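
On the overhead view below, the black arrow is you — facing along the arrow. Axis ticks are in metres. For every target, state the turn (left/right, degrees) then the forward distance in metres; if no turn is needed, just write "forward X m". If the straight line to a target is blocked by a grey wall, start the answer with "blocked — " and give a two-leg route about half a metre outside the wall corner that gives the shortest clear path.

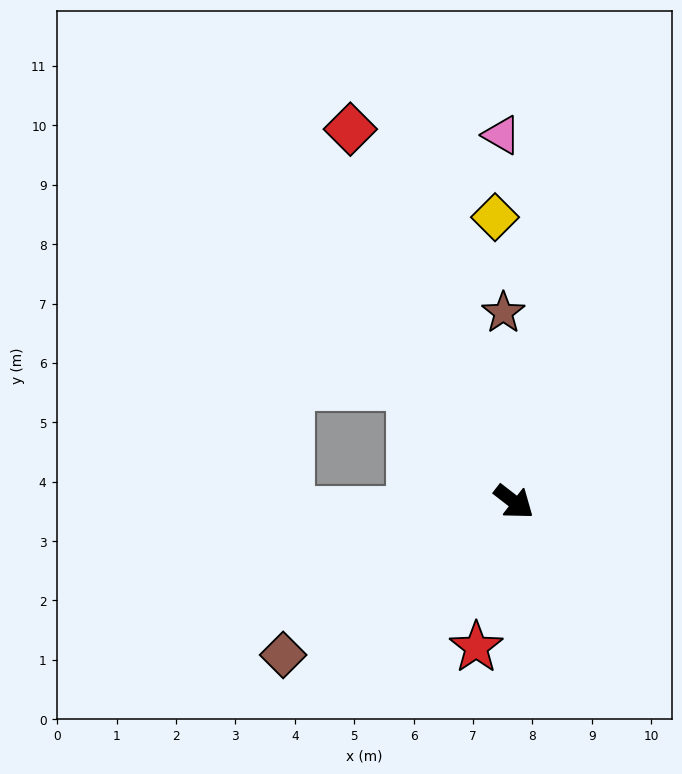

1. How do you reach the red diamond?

turn left 151°, forward 6.9 m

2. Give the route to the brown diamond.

turn right 109°, forward 4.7 m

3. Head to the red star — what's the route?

turn right 67°, forward 2.5 m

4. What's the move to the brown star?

turn left 131°, forward 3.2 m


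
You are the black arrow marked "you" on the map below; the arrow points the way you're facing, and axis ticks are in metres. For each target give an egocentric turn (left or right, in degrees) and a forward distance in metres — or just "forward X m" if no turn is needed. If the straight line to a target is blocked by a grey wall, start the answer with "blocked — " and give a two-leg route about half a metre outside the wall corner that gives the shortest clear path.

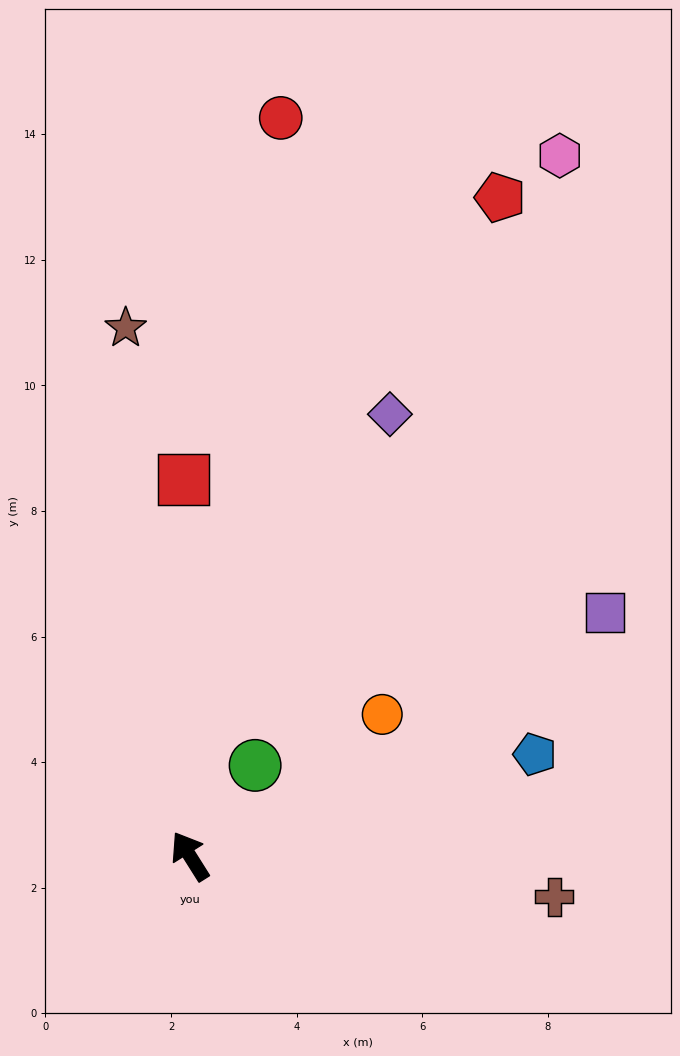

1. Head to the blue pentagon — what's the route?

turn right 106°, forward 5.7 m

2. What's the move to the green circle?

turn right 68°, forward 1.8 m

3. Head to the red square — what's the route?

turn right 31°, forward 6.0 m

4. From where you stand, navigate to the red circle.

turn right 39°, forward 11.8 m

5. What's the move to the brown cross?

turn right 129°, forward 5.8 m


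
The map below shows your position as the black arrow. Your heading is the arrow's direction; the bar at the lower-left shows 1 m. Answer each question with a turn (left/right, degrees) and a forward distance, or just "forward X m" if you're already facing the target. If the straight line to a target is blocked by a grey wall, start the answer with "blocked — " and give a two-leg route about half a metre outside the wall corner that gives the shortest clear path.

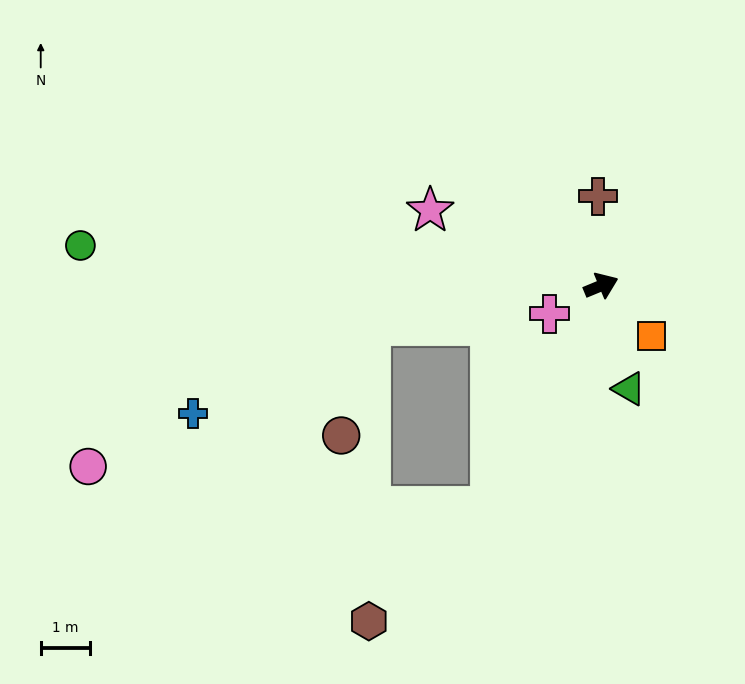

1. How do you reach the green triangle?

turn right 97°, forward 2.1 m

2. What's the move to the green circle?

turn left 153°, forward 10.5 m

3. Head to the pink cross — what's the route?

turn right 174°, forward 1.2 m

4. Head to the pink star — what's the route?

turn left 134°, forward 3.8 m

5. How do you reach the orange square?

turn right 67°, forward 1.4 m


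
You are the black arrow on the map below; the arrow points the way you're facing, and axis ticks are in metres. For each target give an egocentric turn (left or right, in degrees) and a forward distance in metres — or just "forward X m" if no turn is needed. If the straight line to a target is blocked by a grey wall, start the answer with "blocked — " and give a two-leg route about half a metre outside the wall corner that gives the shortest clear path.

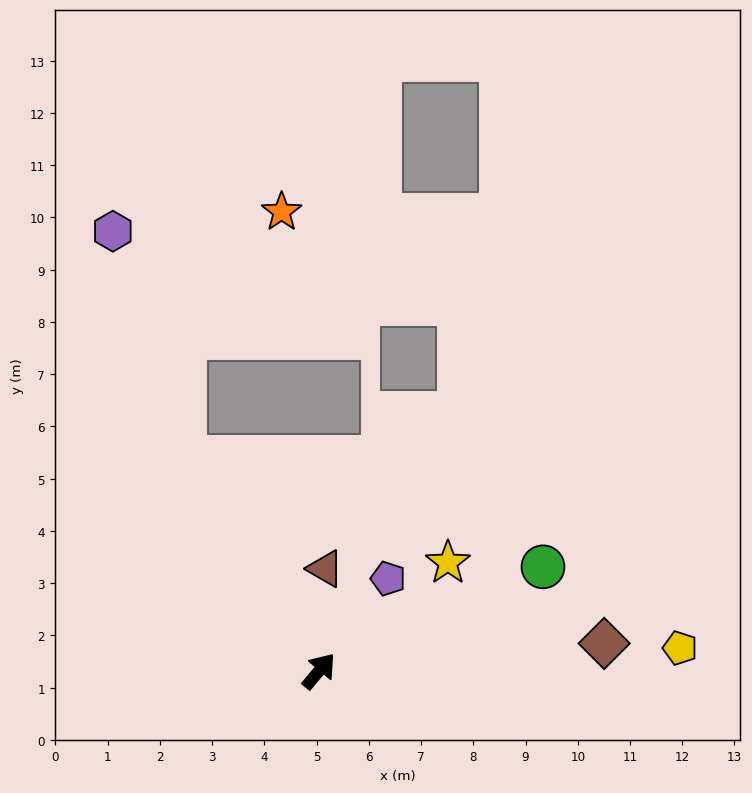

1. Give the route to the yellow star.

turn right 10°, forward 3.2 m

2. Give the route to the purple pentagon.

turn left 3°, forward 2.2 m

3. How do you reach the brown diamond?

turn right 45°, forward 5.5 m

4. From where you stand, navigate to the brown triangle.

turn left 36°, forward 2.0 m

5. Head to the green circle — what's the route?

turn right 25°, forward 4.7 m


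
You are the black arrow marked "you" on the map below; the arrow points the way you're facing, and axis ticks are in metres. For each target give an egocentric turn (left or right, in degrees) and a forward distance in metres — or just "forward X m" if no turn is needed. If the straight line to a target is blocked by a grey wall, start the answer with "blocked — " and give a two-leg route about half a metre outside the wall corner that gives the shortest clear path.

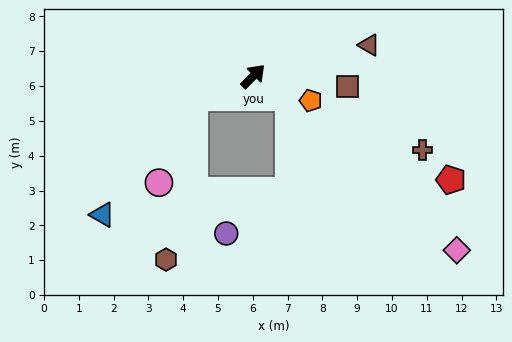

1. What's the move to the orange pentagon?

turn right 68°, forward 1.8 m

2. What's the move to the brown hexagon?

blocked — turn left 154°, forward 1.8 m, then turn left 61°, forward 4.8 m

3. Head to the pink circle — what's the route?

blocked — turn left 154°, forward 1.8 m, then turn left 49°, forward 2.7 m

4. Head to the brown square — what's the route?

turn right 51°, forward 2.7 m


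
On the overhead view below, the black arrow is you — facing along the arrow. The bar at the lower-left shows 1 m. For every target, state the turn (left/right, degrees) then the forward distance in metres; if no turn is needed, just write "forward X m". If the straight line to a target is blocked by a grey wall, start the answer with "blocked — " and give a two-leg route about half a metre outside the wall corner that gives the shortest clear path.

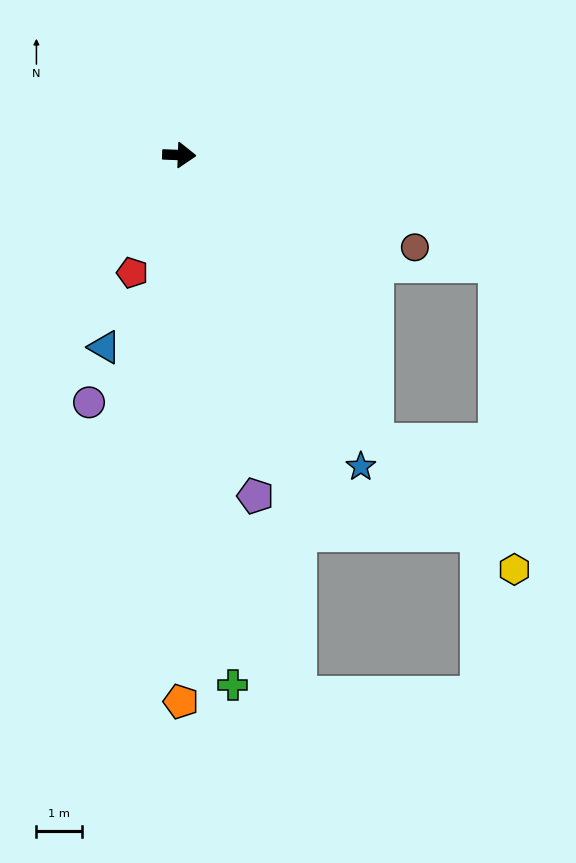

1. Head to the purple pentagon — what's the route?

turn right 75°, forward 7.7 m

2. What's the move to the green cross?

turn right 82°, forward 11.7 m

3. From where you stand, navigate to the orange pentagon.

turn right 88°, forward 12.0 m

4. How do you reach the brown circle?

turn right 19°, forward 5.5 m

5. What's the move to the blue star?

turn right 58°, forward 7.9 m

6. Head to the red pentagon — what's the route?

turn right 110°, forward 2.8 m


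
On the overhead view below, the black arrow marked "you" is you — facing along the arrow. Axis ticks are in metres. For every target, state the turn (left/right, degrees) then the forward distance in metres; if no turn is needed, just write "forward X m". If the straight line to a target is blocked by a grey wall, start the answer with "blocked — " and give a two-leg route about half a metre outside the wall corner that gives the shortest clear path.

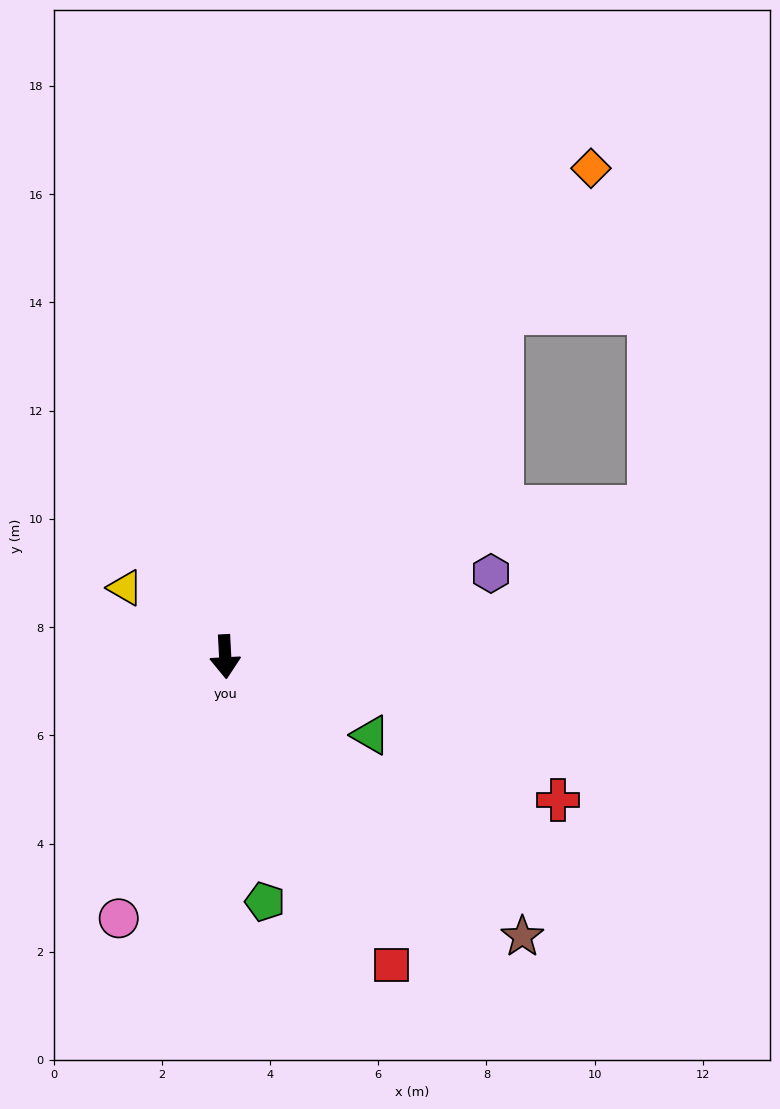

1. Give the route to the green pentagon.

turn left 6°, forward 4.6 m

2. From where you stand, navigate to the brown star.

turn left 44°, forward 7.5 m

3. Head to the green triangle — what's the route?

turn left 59°, forward 3.1 m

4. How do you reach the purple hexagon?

turn left 104°, forward 5.1 m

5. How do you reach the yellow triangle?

turn right 128°, forward 2.2 m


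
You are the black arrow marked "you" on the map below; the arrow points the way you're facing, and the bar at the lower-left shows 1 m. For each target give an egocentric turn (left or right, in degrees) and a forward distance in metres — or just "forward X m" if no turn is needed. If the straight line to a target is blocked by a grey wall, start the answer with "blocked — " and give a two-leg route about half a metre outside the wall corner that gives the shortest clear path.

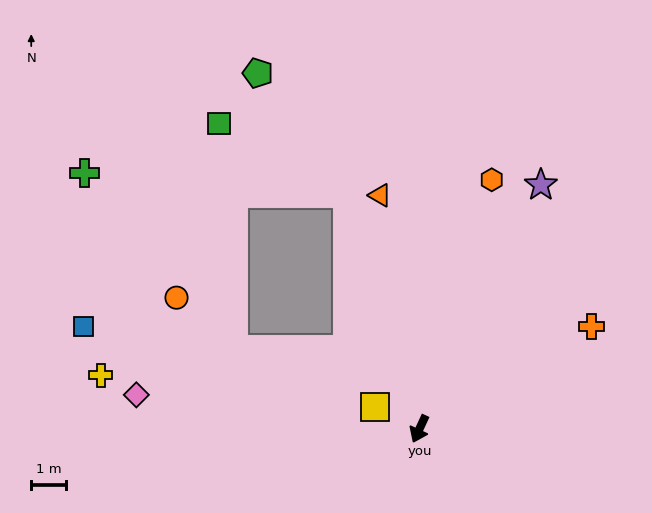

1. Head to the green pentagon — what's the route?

blocked — turn right 138°, forward 7.2 m, then turn left 20°, forward 4.4 m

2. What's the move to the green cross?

blocked — turn right 138°, forward 7.2 m, then turn left 68°, forward 7.7 m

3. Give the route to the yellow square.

turn right 92°, forward 1.4 m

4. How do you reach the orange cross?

turn left 145°, forward 5.8 m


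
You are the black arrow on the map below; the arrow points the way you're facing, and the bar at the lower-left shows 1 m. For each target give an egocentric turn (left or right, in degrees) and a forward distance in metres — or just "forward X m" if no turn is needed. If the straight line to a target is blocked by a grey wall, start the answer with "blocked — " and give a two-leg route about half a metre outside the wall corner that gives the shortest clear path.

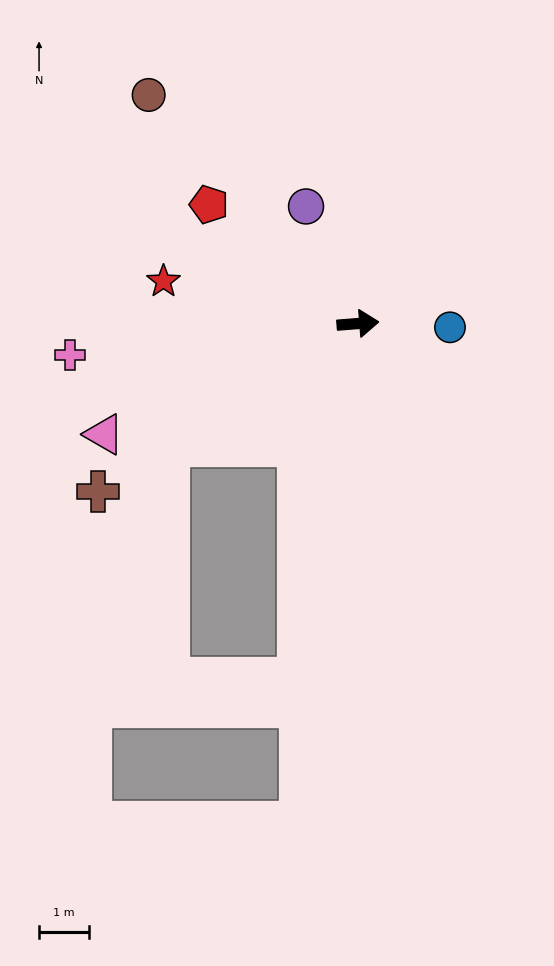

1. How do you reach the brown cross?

turn right 152°, forward 6.2 m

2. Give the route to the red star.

turn left 163°, forward 4.0 m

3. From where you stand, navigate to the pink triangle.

turn right 161°, forward 5.5 m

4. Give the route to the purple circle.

turn left 109°, forward 2.6 m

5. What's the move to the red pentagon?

turn left 137°, forward 3.8 m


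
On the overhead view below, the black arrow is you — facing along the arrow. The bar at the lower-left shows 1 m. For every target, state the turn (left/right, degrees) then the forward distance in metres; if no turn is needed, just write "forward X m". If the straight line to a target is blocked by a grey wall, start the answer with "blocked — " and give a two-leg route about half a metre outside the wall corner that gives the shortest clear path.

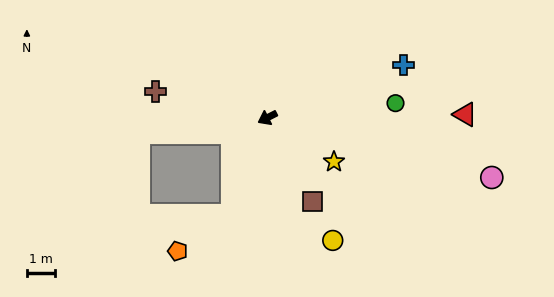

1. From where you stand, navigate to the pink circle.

turn left 138°, forward 8.2 m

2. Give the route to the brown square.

turn left 91°, forward 3.4 m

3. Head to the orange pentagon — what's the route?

blocked — turn left 43°, forward 3.7 m, then turn right 37°, forward 2.3 m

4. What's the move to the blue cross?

turn left 174°, forward 5.2 m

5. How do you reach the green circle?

turn left 159°, forward 4.6 m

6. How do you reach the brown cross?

turn right 40°, forward 4.1 m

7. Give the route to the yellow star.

turn left 119°, forward 2.8 m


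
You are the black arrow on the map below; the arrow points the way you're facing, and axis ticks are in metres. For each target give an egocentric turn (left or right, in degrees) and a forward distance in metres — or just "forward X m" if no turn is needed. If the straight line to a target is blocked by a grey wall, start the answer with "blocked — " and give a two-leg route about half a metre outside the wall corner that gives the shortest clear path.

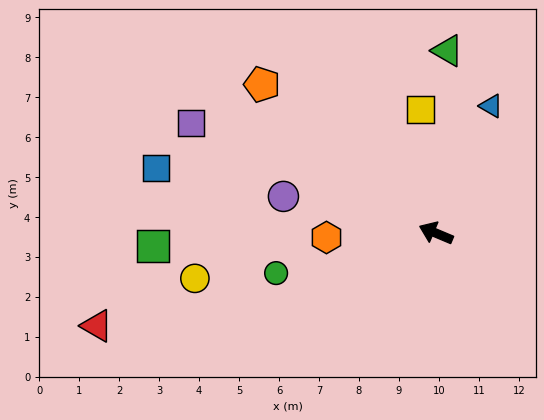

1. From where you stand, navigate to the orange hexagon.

turn left 25°, forward 2.7 m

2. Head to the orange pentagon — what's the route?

turn right 18°, forward 5.7 m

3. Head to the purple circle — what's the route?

turn left 9°, forward 3.9 m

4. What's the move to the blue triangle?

turn right 91°, forward 3.5 m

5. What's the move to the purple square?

forward 6.7 m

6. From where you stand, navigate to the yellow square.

turn right 60°, forward 3.1 m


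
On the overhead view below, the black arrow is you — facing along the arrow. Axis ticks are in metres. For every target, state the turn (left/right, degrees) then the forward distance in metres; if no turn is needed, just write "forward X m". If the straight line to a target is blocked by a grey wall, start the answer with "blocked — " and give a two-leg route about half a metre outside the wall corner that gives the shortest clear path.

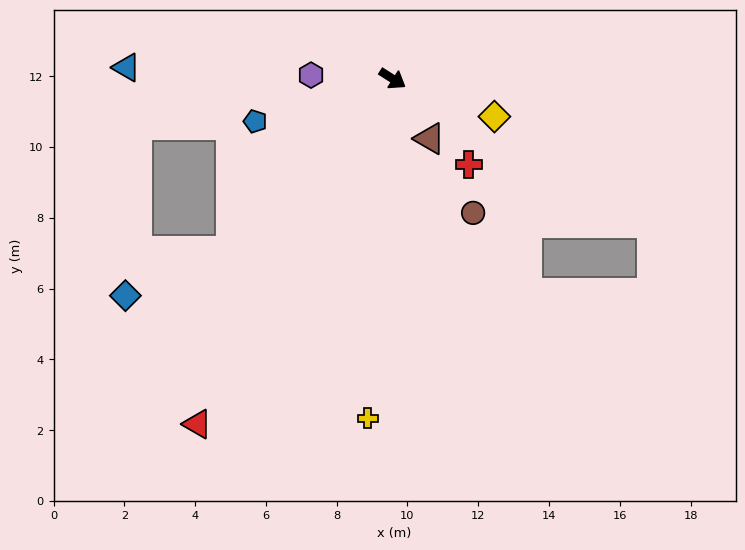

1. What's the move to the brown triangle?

turn right 26°, forward 2.0 m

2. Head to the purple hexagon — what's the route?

turn right 150°, forward 2.3 m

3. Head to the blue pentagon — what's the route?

turn right 130°, forward 4.1 m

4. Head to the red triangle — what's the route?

turn right 87°, forward 11.2 m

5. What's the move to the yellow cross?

turn right 62°, forward 9.6 m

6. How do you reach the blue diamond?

blocked — turn right 101°, forward 6.7 m, then turn right 23°, forward 3.2 m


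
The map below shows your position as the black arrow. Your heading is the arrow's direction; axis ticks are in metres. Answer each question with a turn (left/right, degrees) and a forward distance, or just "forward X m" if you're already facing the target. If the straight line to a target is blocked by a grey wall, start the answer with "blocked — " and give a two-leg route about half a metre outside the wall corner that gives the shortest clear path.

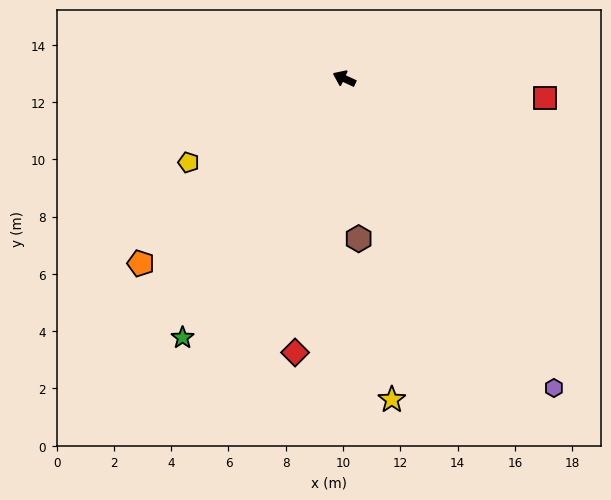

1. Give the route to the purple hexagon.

turn left 149°, forward 13.1 m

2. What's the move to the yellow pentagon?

turn left 53°, forward 6.2 m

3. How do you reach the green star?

turn left 83°, forward 10.7 m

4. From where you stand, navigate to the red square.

turn right 161°, forward 7.0 m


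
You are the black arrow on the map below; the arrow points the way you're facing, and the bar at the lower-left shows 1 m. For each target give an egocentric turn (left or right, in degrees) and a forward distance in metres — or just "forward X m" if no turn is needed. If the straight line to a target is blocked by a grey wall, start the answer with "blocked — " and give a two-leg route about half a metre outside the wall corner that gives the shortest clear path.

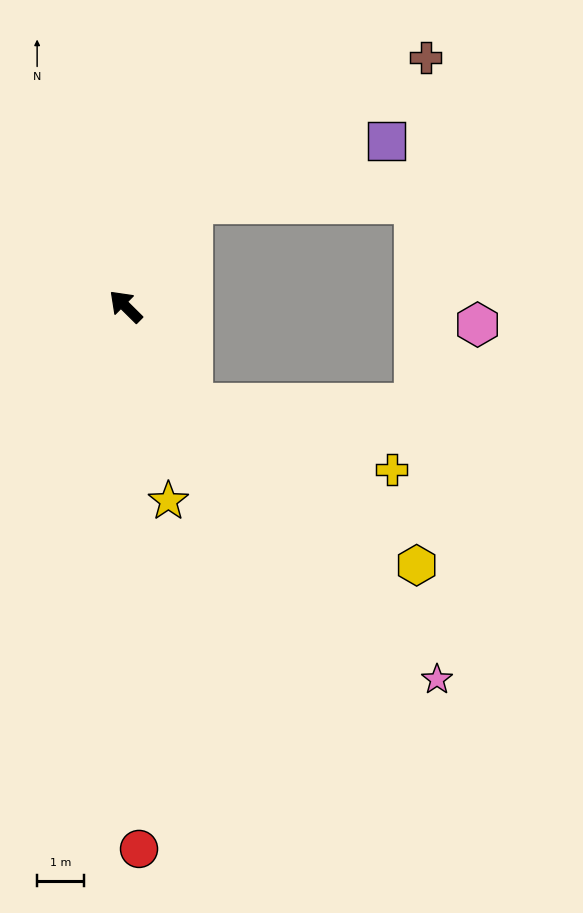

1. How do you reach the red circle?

turn left 136°, forward 11.5 m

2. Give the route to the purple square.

blocked — turn right 79°, forward 2.6 m, then turn right 38°, forward 4.3 m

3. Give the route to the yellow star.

turn left 147°, forward 4.2 m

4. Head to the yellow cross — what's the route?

blocked — turn left 170°, forward 2.5 m, then turn left 36°, forward 4.4 m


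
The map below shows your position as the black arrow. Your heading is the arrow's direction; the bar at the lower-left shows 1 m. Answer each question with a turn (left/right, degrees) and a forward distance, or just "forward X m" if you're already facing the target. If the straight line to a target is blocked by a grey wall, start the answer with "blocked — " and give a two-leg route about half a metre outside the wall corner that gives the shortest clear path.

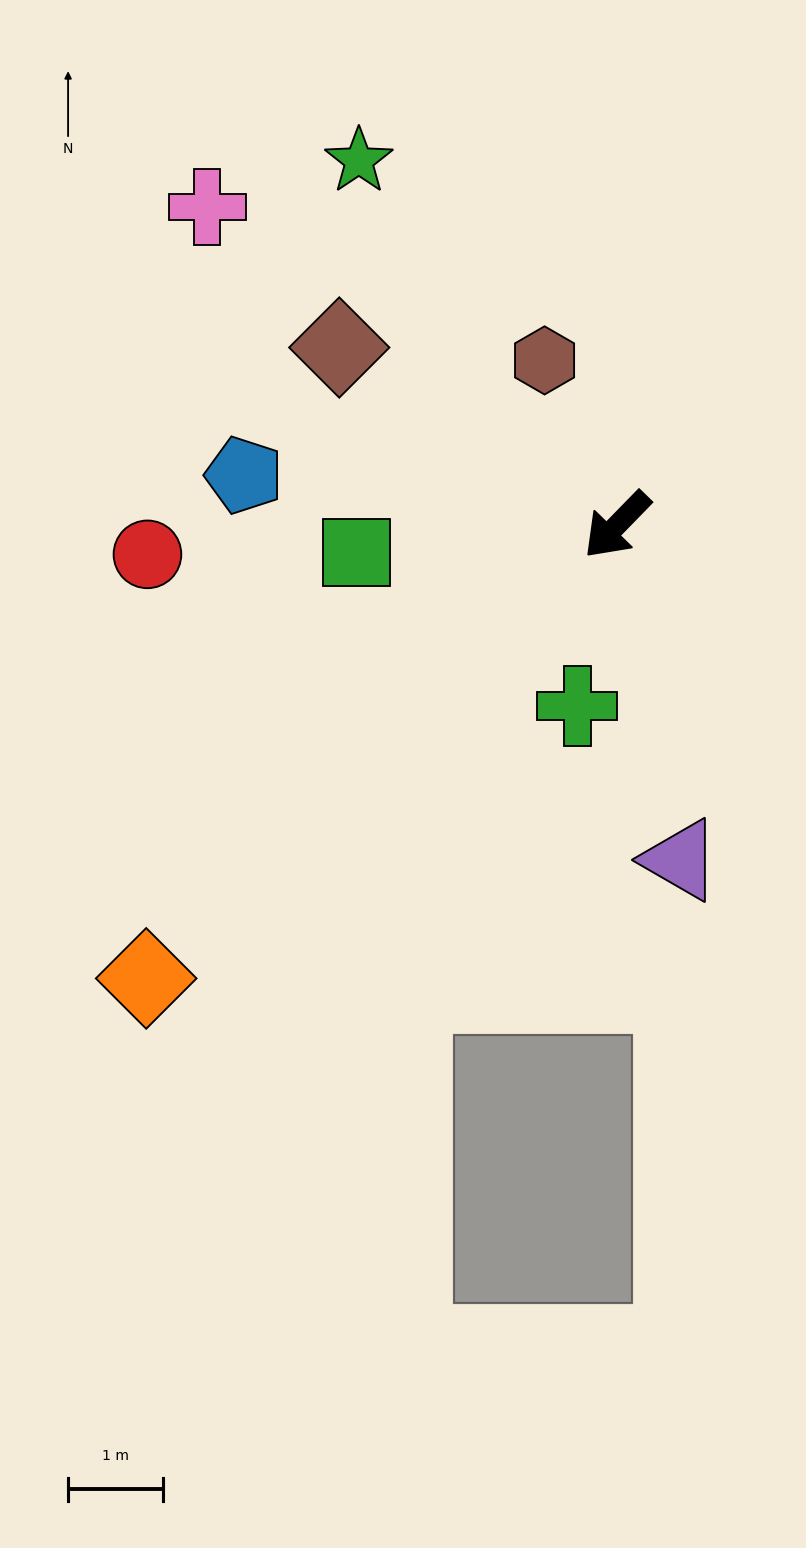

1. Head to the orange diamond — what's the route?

forward 6.9 m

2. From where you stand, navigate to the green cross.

turn left 32°, forward 2.0 m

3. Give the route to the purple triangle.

turn left 55°, forward 3.6 m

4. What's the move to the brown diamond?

turn right 78°, forward 3.5 m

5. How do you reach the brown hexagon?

turn right 112°, forward 1.9 m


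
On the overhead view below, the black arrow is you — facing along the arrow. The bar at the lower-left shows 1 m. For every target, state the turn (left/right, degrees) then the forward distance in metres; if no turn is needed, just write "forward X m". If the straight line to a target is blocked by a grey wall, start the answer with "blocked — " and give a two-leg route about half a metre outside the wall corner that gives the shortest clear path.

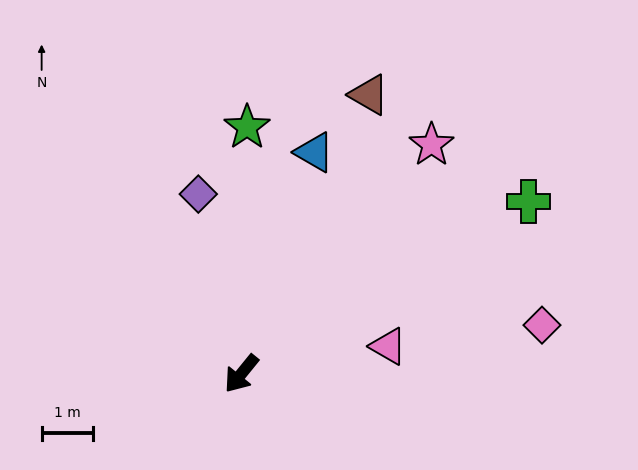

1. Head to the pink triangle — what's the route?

turn left 140°, forward 2.9 m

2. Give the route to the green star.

turn right 142°, forward 4.8 m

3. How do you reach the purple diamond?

turn right 127°, forward 3.6 m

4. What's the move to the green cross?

turn left 160°, forward 6.6 m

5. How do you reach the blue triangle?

turn right 159°, forward 4.6 m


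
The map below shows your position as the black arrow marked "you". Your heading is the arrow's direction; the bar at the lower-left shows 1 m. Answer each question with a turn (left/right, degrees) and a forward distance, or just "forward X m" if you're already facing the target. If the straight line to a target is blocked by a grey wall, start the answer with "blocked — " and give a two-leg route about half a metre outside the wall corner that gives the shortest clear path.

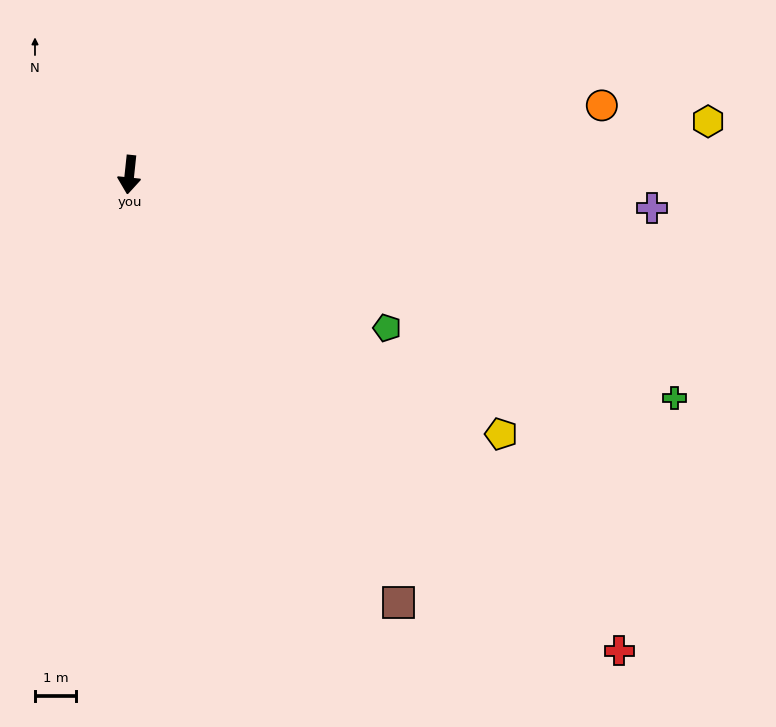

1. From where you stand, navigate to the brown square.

turn left 38°, forward 12.4 m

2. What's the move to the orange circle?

turn left 104°, forward 11.7 m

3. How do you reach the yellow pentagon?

turn left 61°, forward 11.1 m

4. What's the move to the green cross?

turn left 74°, forward 14.5 m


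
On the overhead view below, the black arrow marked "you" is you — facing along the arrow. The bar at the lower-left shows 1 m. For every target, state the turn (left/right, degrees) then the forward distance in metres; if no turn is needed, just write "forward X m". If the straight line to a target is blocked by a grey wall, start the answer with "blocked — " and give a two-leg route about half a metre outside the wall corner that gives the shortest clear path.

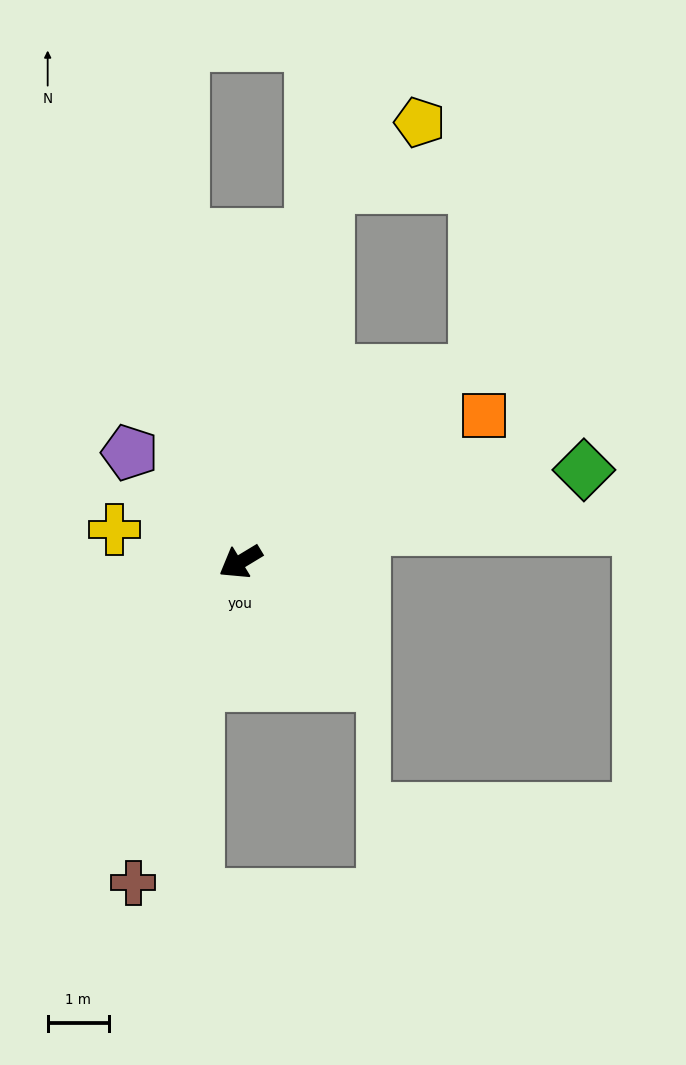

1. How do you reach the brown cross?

turn left 40°, forward 5.5 m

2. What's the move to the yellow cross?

turn right 46°, forward 2.1 m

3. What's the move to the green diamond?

turn left 164°, forward 5.8 m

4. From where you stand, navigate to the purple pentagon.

turn right 76°, forward 2.5 m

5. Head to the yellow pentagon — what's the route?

blocked — turn right 134°, forward 6.3 m, then turn right 42°, forward 1.8 m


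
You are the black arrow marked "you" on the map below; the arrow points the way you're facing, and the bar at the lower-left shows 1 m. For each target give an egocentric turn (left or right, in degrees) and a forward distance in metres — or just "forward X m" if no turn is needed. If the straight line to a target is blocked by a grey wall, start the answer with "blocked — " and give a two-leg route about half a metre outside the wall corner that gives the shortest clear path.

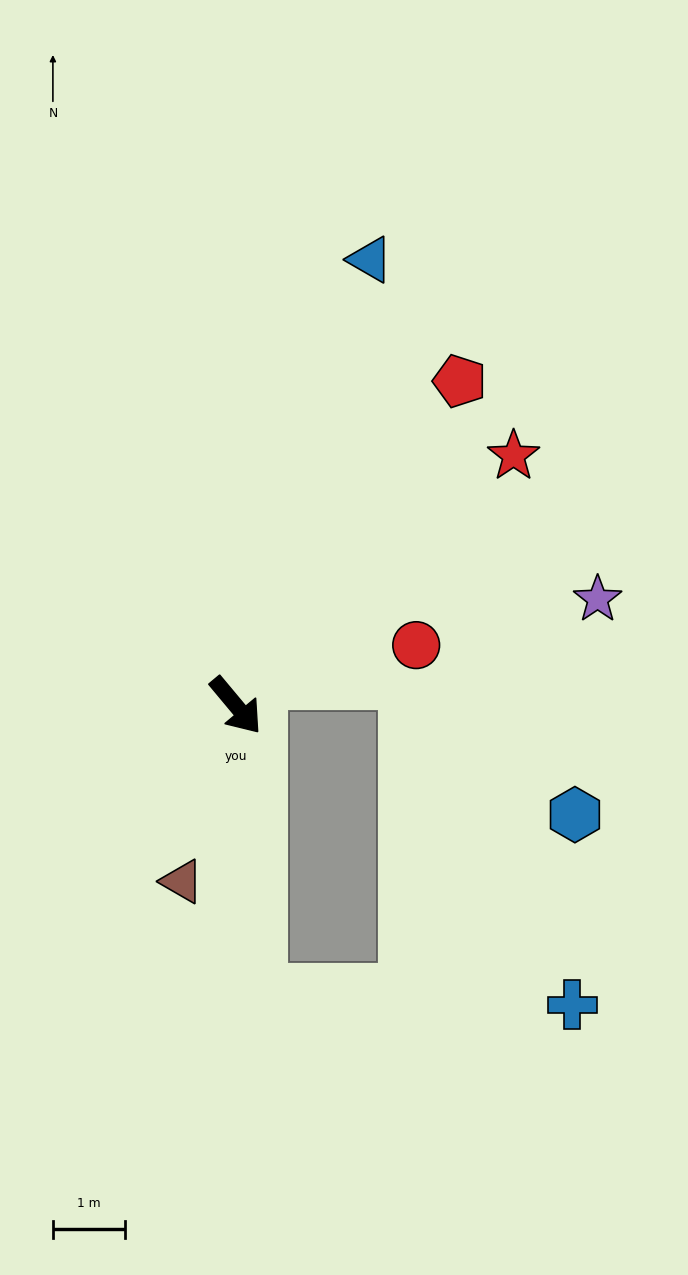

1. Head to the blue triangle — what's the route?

turn left 123°, forward 6.5 m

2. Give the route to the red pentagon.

turn left 106°, forward 5.5 m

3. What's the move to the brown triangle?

turn right 57°, forward 2.6 m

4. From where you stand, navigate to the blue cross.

blocked — turn right 36°, forward 4.0 m, then turn left 84°, forward 4.4 m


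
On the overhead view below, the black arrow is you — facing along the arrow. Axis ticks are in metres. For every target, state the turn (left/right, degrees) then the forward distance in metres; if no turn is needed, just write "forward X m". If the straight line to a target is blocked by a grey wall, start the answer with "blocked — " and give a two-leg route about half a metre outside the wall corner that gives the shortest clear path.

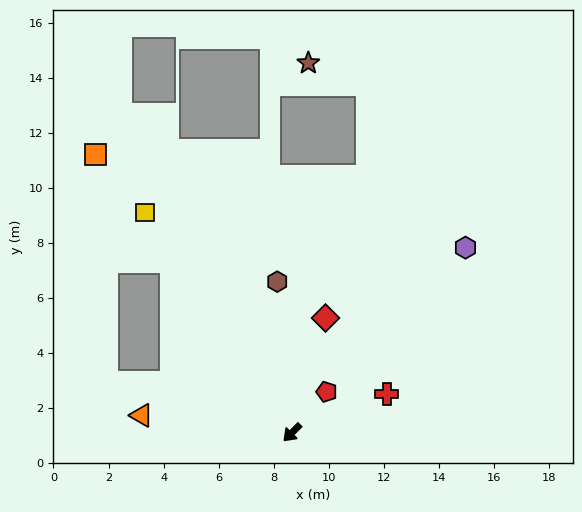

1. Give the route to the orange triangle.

turn right 52°, forward 5.5 m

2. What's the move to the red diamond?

turn right 152°, forward 4.3 m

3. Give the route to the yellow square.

turn right 102°, forward 9.6 m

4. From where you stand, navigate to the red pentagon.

turn right 176°, forward 1.9 m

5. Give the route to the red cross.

turn left 157°, forward 3.7 m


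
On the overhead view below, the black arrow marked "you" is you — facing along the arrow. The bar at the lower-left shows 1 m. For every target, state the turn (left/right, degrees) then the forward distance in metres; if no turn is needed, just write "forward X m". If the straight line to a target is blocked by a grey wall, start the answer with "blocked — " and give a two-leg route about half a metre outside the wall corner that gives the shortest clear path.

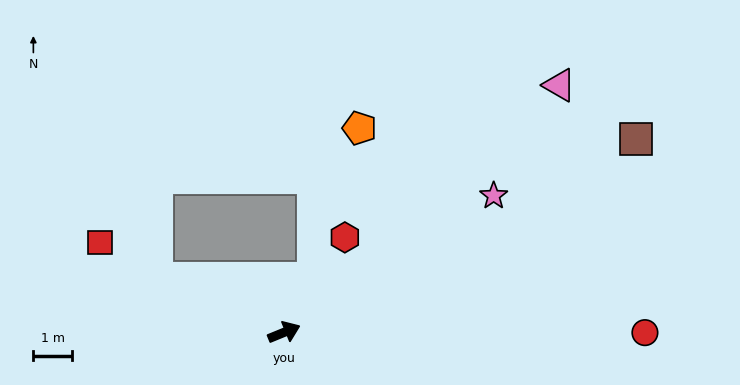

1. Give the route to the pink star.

turn left 11°, forward 6.4 m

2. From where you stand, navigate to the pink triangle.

turn left 20°, forward 9.5 m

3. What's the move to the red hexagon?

turn left 35°, forward 2.9 m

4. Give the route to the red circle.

turn right 22°, forward 9.3 m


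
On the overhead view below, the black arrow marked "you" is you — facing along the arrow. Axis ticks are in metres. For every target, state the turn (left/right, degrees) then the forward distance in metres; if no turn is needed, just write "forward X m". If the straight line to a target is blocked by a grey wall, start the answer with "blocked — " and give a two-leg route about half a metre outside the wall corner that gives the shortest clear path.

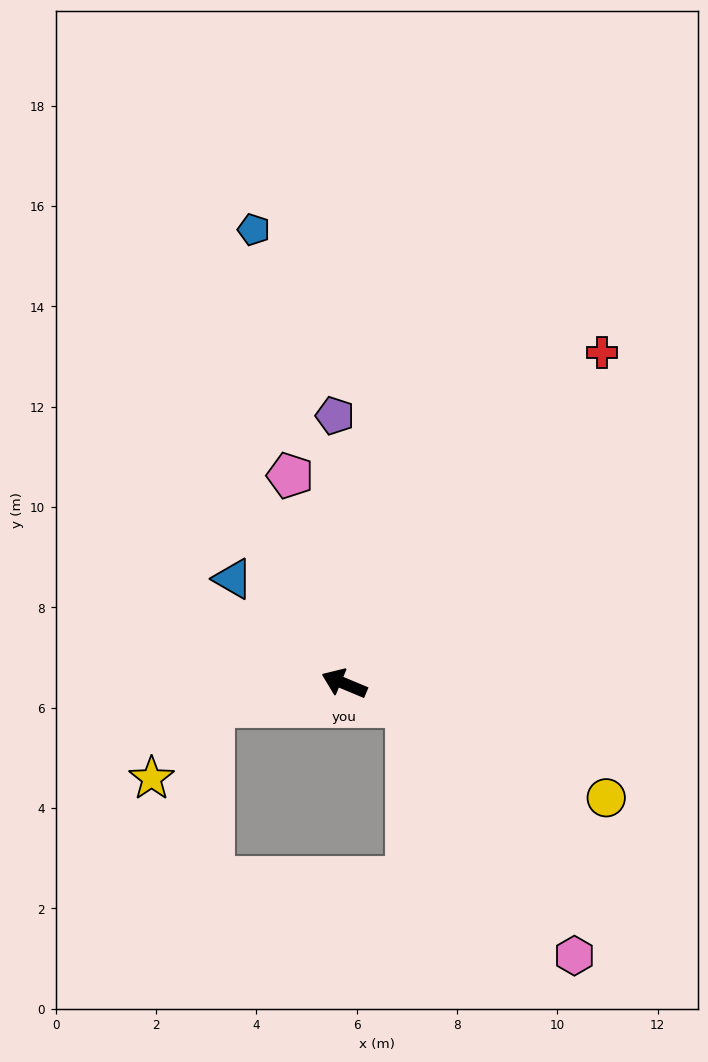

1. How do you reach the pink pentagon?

turn right 53°, forward 4.3 m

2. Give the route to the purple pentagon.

turn right 65°, forward 5.3 m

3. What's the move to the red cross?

turn right 105°, forward 8.4 m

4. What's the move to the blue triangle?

turn right 21°, forward 3.0 m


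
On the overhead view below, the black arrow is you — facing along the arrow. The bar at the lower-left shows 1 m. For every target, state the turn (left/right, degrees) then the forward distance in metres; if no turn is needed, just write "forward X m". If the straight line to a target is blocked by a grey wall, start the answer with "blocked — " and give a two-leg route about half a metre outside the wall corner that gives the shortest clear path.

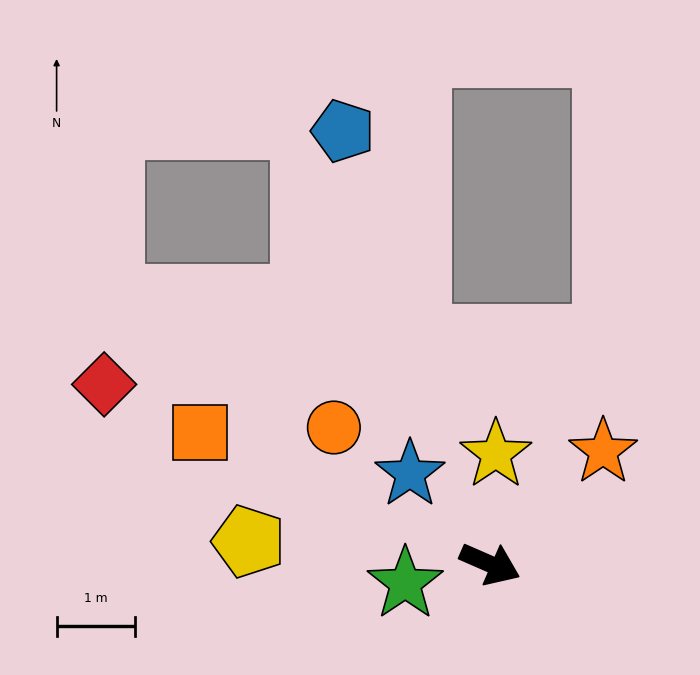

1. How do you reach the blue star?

turn left 155°, forward 1.5 m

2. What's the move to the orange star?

turn left 68°, forward 2.0 m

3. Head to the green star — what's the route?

turn right 144°, forward 1.1 m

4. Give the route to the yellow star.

turn left 111°, forward 1.4 m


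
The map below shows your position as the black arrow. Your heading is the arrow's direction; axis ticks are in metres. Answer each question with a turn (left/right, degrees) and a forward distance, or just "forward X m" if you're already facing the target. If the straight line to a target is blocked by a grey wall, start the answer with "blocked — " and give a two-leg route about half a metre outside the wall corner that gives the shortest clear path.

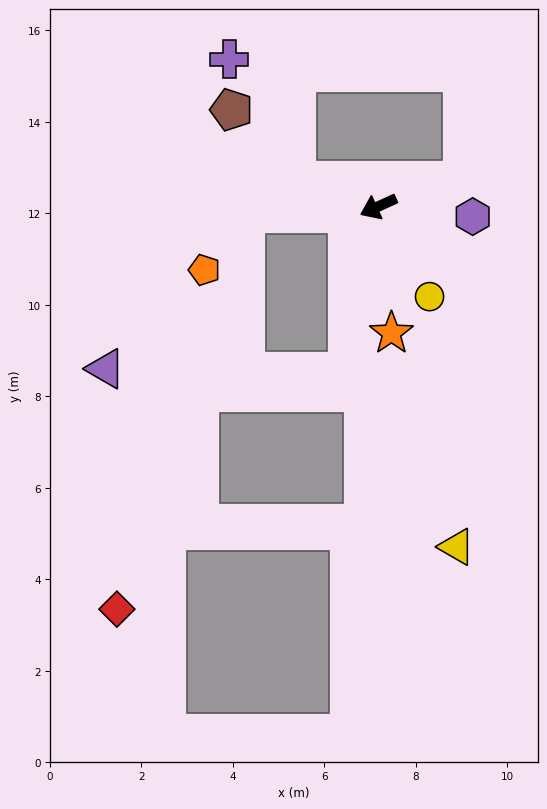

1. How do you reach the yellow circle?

turn left 95°, forward 2.3 m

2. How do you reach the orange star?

turn left 71°, forward 2.8 m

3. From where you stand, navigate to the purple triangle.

blocked — turn left 55°, forward 3.7 m, then turn right 80°, forward 5.3 m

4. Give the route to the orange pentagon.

blocked — turn right 22°, forward 2.9 m, then turn left 52°, forward 1.5 m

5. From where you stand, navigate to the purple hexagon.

turn left 149°, forward 2.1 m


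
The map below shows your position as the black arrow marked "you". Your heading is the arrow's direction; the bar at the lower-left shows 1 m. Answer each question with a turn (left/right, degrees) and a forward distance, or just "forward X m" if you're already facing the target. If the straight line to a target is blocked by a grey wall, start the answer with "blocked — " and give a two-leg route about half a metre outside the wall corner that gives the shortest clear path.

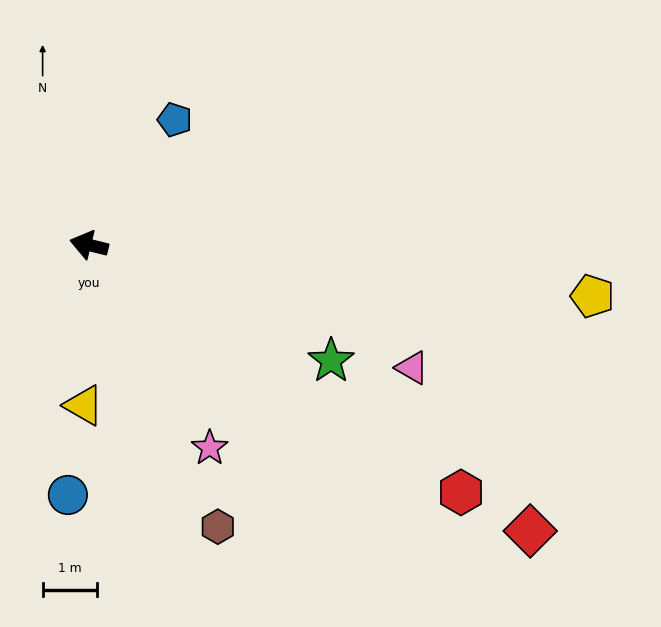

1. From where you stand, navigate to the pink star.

turn left 135°, forward 4.3 m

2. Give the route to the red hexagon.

turn left 160°, forward 8.2 m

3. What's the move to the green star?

turn left 168°, forward 4.9 m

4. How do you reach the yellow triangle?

turn left 102°, forward 2.9 m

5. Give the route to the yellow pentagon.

turn right 172°, forward 9.3 m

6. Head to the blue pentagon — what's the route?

turn right 111°, forward 2.8 m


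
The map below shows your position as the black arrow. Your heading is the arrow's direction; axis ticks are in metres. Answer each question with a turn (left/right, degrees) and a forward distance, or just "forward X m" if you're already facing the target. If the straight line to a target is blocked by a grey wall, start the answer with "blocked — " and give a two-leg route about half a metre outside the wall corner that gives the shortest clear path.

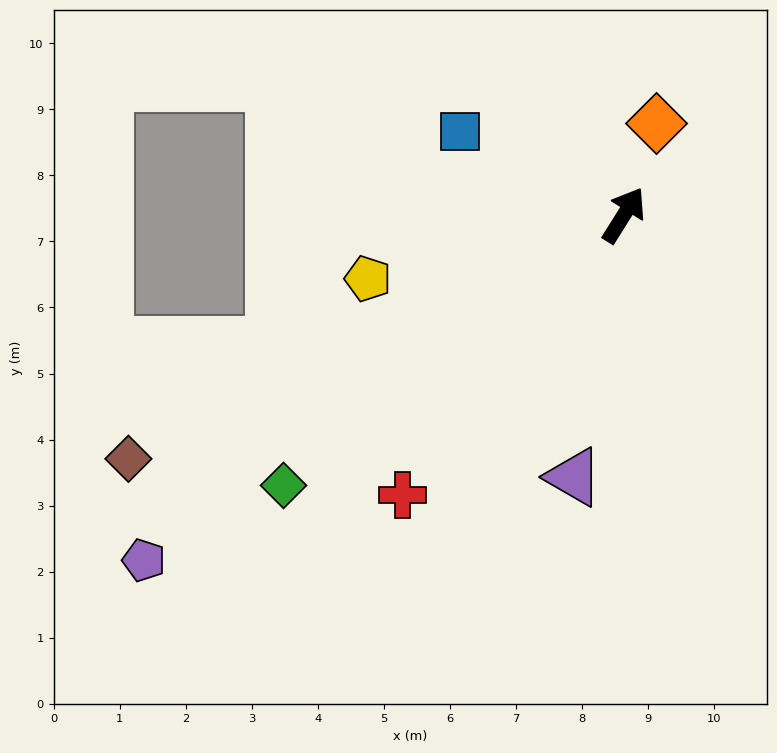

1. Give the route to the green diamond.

turn left 161°, forward 6.6 m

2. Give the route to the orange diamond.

turn left 12°, forward 1.5 m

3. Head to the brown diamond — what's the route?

turn left 148°, forward 8.4 m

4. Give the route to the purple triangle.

turn right 159°, forward 4.0 m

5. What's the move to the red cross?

turn left 174°, forward 5.4 m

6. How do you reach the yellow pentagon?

turn left 136°, forward 4.0 m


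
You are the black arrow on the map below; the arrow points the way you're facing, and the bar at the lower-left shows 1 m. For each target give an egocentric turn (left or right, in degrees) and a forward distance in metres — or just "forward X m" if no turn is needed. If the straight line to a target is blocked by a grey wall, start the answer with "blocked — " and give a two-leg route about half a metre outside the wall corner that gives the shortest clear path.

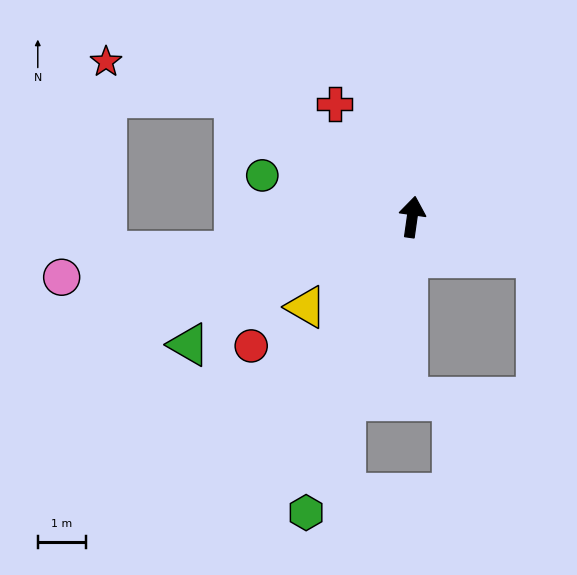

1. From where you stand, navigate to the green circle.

turn left 83°, forward 3.2 m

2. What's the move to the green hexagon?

turn left 168°, forward 6.5 m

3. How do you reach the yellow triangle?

turn left 138°, forward 2.9 m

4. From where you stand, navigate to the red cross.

turn left 43°, forward 2.8 m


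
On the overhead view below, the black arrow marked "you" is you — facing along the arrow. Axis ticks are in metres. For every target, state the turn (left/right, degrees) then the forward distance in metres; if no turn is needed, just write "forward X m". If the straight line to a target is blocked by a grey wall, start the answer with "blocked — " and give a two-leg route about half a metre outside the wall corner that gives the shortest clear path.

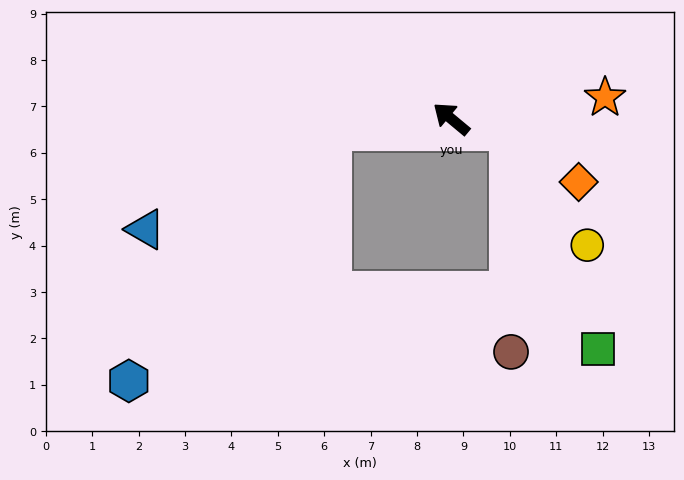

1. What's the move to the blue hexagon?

blocked — turn left 46°, forward 2.6 m, then turn left 45°, forward 6.9 m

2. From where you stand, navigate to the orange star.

turn right 132°, forward 3.3 m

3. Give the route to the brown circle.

blocked — turn right 152°, forward 1.3 m, then turn right 78°, forward 4.8 m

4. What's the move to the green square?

blocked — turn right 152°, forward 1.3 m, then turn right 56°, forward 5.1 m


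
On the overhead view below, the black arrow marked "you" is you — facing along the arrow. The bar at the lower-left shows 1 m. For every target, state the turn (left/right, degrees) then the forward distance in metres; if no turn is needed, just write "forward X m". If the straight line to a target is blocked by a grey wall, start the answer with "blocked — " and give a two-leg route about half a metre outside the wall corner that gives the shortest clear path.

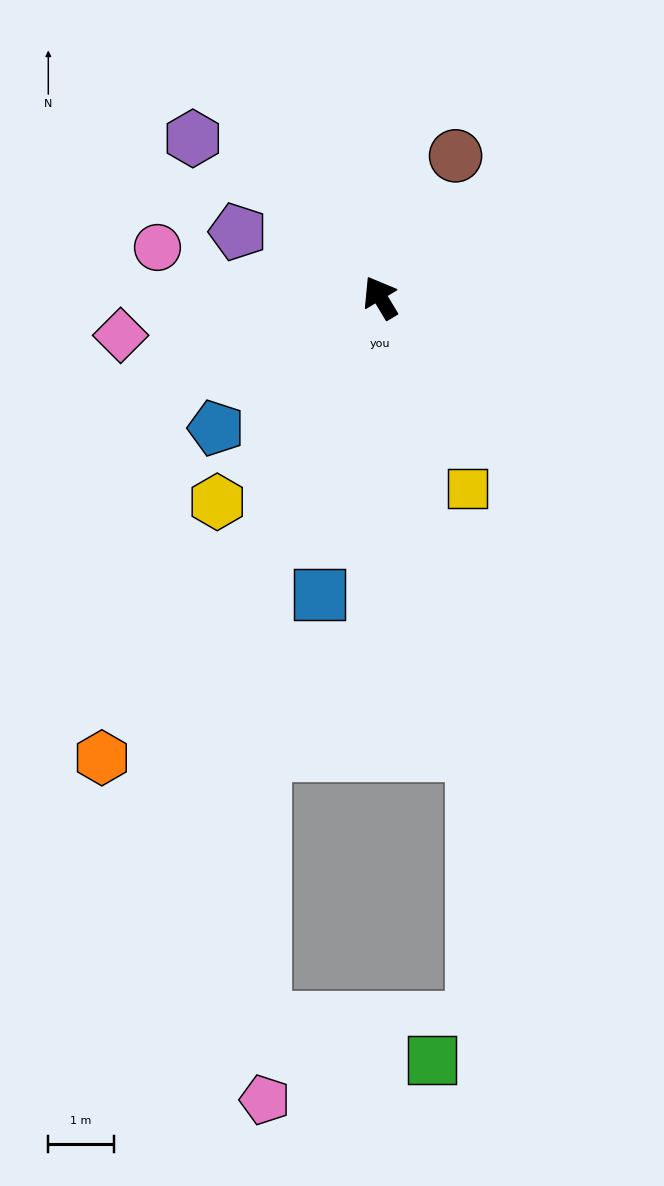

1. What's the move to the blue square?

turn left 137°, forward 4.6 m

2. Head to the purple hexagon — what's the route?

turn left 19°, forward 3.7 m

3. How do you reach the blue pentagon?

turn left 98°, forward 3.2 m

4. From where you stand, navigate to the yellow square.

turn left 174°, forward 3.2 m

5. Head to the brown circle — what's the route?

turn right 59°, forward 2.4 m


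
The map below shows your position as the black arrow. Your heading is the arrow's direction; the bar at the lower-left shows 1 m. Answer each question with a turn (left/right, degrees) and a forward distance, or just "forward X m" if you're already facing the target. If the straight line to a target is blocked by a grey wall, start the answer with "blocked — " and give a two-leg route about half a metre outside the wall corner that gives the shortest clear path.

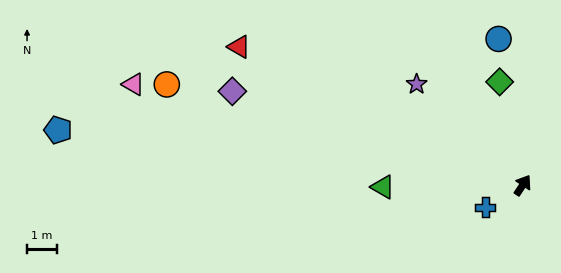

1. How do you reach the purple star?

turn left 80°, forward 4.8 m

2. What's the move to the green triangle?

turn left 124°, forward 4.6 m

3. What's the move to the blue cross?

turn left 154°, forward 1.4 m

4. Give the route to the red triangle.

turn left 97°, forward 10.4 m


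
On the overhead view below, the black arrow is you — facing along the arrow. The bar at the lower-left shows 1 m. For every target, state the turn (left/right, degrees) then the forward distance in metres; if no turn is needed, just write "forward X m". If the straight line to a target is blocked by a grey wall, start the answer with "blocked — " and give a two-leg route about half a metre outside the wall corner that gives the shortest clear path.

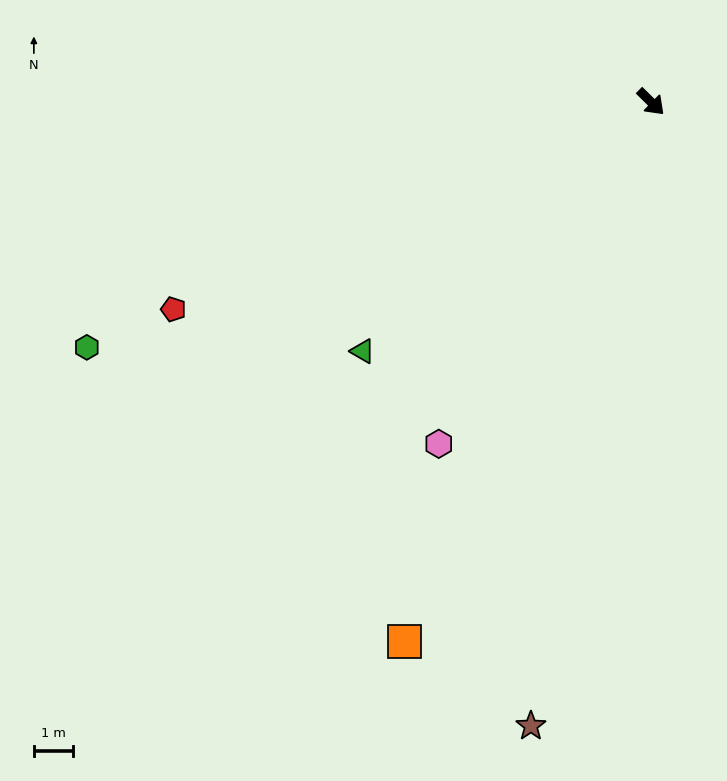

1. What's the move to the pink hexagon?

turn right 77°, forward 10.2 m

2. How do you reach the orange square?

turn right 70°, forward 15.1 m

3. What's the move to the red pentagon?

turn right 112°, forward 13.3 m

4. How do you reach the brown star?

turn right 56°, forward 16.2 m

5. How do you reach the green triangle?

turn right 95°, forward 9.7 m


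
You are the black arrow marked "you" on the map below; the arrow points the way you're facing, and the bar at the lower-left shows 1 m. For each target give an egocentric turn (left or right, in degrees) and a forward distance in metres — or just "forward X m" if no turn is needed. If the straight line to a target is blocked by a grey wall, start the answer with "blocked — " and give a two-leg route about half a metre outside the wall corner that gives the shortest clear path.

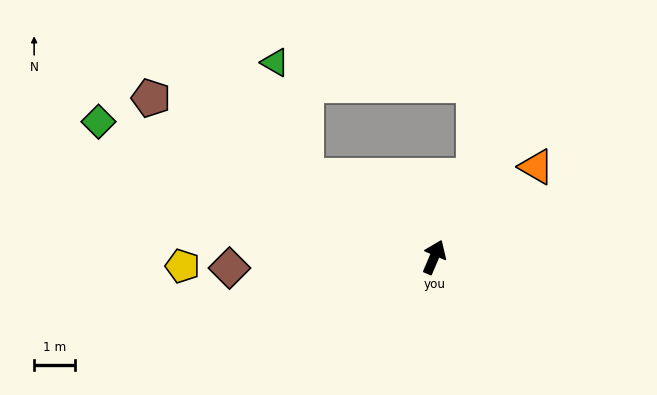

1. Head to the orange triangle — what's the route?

turn right 25°, forward 3.3 m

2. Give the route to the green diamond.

turn left 91°, forward 8.9 m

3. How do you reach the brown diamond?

turn left 116°, forward 5.0 m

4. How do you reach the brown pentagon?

turn left 84°, forward 7.9 m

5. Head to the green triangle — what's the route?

blocked — turn left 81°, forward 3.7 m, then turn right 42°, forward 2.9 m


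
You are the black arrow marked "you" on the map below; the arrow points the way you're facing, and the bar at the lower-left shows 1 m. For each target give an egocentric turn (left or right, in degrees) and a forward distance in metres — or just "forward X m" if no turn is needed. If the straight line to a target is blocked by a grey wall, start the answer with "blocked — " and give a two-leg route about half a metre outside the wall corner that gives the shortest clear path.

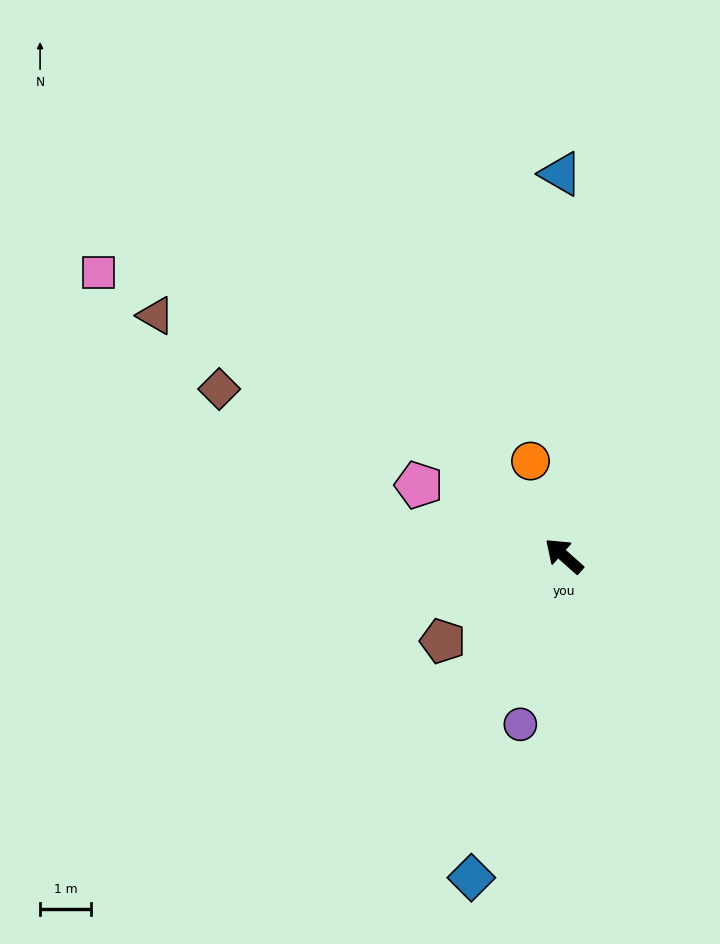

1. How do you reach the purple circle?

turn left 117°, forward 3.4 m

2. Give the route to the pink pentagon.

turn left 16°, forward 3.2 m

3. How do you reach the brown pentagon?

turn left 77°, forward 2.9 m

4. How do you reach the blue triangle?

turn right 48°, forward 7.6 m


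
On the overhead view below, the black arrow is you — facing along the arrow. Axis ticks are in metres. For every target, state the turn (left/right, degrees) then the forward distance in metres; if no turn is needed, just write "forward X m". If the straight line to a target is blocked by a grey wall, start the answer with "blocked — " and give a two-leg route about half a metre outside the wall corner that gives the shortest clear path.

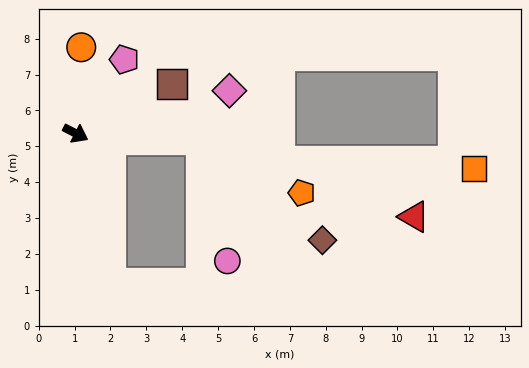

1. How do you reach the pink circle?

blocked — turn left 24°, forward 3.5 m, then turn right 74°, forward 3.4 m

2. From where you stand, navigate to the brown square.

turn left 54°, forward 3.0 m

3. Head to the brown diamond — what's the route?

blocked — turn left 24°, forward 3.5 m, then turn right 36°, forward 4.4 m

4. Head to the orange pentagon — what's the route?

blocked — turn left 24°, forward 3.5 m, then turn right 24°, forward 3.2 m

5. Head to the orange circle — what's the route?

turn left 114°, forward 2.4 m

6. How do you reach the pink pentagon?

turn left 84°, forward 2.5 m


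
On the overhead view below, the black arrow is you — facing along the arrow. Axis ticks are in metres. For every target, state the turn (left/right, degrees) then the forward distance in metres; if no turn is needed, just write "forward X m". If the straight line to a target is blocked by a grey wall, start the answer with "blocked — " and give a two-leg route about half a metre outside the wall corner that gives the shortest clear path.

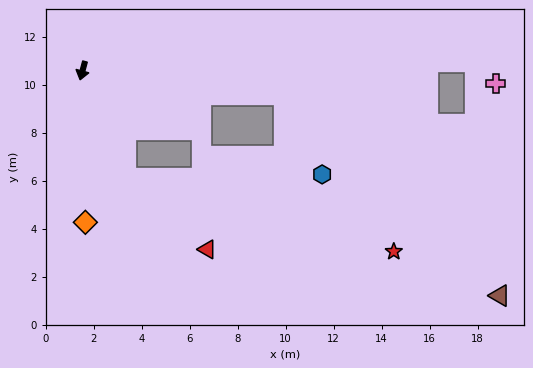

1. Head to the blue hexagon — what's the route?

blocked — turn left 98°, forward 8.5 m, then turn right 57°, forward 3.7 m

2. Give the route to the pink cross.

blocked — turn left 106°, forward 16.4 m, then turn right 47°, forward 1.2 m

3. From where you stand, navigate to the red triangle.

blocked — turn left 37°, forward 4.8 m, then turn left 26°, forward 4.5 m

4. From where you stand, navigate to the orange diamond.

turn left 16°, forward 6.3 m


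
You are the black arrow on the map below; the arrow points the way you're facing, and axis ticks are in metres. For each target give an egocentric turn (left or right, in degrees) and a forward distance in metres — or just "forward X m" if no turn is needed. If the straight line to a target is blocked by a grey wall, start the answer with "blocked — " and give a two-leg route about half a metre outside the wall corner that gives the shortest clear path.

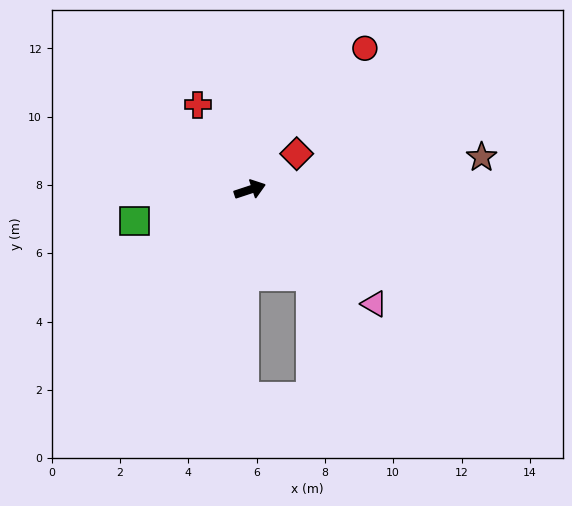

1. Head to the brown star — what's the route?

turn right 10°, forward 6.8 m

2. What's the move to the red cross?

turn left 103°, forward 2.9 m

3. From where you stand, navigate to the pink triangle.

turn right 61°, forward 4.9 m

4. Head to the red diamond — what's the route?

turn left 19°, forward 1.7 m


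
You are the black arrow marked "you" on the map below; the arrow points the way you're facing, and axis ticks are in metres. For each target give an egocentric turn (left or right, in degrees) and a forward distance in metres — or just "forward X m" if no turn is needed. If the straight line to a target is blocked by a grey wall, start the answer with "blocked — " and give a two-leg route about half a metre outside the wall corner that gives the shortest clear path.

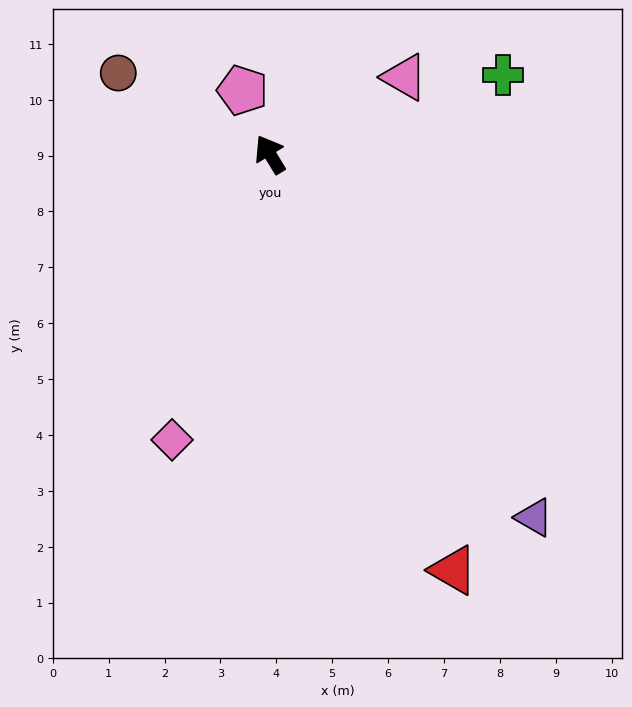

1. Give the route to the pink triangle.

turn right 91°, forward 2.8 m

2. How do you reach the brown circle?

turn left 31°, forward 3.1 m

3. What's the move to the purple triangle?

turn right 175°, forward 8.0 m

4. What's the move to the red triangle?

turn left 172°, forward 8.1 m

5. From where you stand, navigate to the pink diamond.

turn left 130°, forward 5.4 m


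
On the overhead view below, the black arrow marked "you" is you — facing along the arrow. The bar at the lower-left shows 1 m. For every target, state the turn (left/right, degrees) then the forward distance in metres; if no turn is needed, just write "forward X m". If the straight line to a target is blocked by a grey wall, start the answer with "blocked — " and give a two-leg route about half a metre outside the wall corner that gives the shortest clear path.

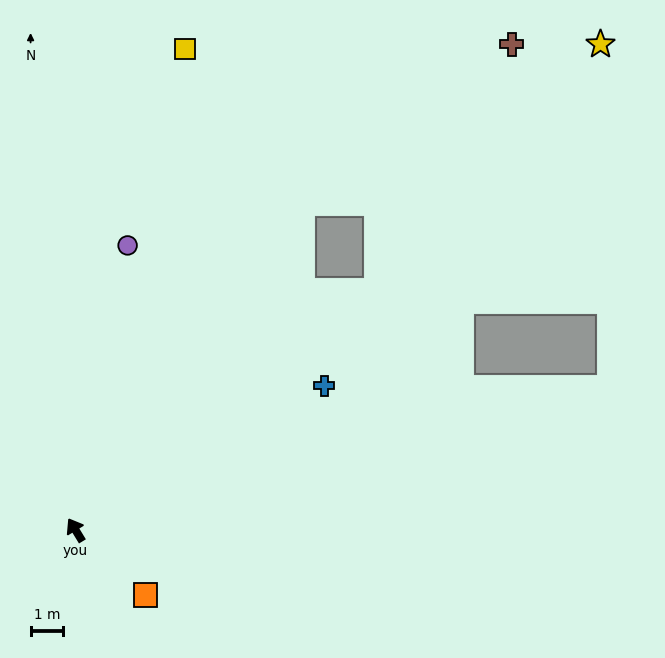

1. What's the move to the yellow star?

blocked — turn right 83°, forward 11.7 m, then turn left 10°, forward 10.1 m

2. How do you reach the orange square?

turn right 164°, forward 2.9 m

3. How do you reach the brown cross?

blocked — turn right 66°, forward 12.1 m, then turn right 18°, forward 8.0 m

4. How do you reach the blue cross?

turn right 91°, forward 8.7 m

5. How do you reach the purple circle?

turn right 42°, forward 8.8 m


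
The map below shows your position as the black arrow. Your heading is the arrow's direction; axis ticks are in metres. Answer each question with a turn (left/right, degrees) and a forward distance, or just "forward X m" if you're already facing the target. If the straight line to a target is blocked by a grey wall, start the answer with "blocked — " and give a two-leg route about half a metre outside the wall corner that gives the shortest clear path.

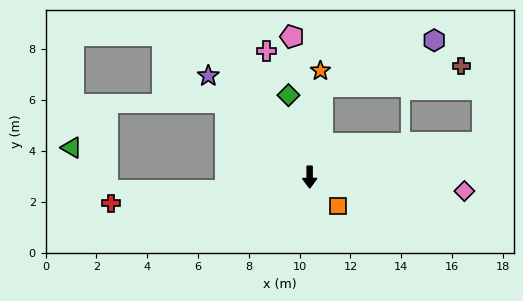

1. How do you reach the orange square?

turn left 44°, forward 1.6 m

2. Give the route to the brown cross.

blocked — turn left 172°, forward 3.6 m, then turn right 74°, forward 5.5 m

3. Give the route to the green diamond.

turn right 166°, forward 3.3 m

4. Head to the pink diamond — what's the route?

turn left 84°, forward 6.1 m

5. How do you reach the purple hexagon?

blocked — turn left 172°, forward 3.6 m, then turn right 60°, forward 4.8 m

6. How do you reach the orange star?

turn left 174°, forward 4.2 m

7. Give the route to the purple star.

turn right 135°, forward 5.6 m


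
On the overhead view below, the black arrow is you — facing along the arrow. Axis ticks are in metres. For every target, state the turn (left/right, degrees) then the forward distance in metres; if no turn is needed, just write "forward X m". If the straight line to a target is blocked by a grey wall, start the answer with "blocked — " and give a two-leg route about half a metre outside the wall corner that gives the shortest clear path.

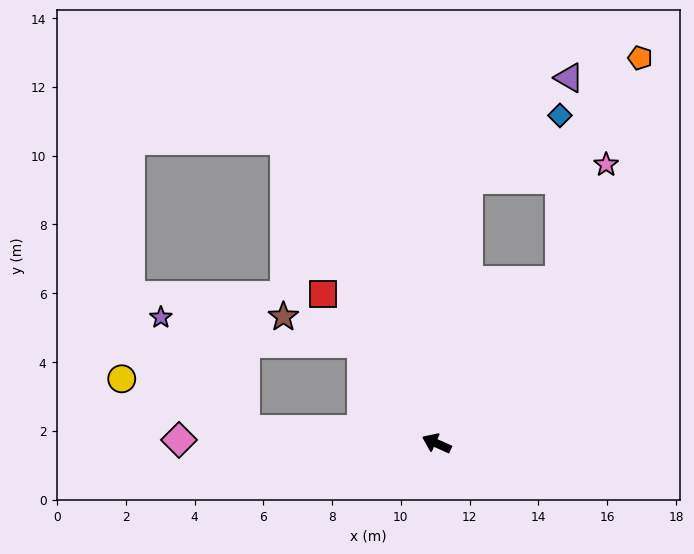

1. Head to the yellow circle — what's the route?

blocked — turn left 20°, forward 5.6 m, then turn right 18°, forward 3.9 m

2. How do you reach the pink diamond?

turn left 23°, forward 7.5 m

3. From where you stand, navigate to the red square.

turn right 28°, forward 5.5 m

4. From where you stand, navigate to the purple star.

blocked — turn left 20°, forward 5.6 m, then turn right 49°, forward 4.1 m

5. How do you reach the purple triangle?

blocked — turn right 73°, forward 7.7 m, then turn right 38°, forward 4.2 m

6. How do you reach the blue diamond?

blocked — turn right 103°, forward 5.9 m, then turn left 37°, forward 4.8 m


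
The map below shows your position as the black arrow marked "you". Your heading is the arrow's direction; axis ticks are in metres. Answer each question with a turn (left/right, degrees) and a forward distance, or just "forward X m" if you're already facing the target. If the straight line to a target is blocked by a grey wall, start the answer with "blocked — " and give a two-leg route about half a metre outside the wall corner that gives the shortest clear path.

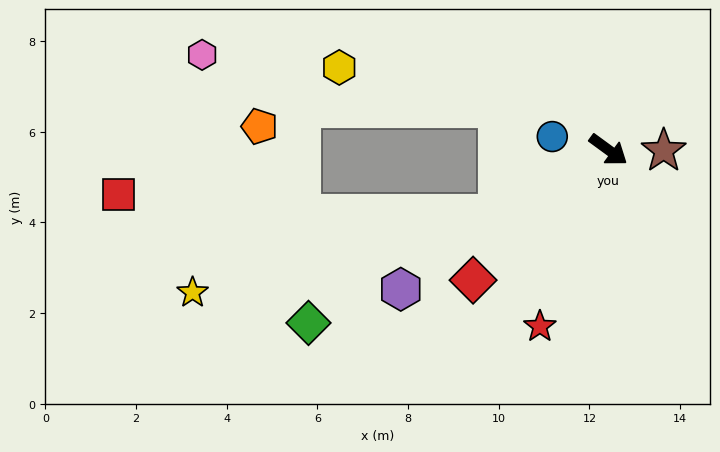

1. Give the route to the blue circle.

turn right 157°, forward 1.3 m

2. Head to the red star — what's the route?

turn right 75°, forward 4.2 m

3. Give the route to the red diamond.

turn right 100°, forward 4.1 m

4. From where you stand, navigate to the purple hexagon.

turn right 110°, forward 5.5 m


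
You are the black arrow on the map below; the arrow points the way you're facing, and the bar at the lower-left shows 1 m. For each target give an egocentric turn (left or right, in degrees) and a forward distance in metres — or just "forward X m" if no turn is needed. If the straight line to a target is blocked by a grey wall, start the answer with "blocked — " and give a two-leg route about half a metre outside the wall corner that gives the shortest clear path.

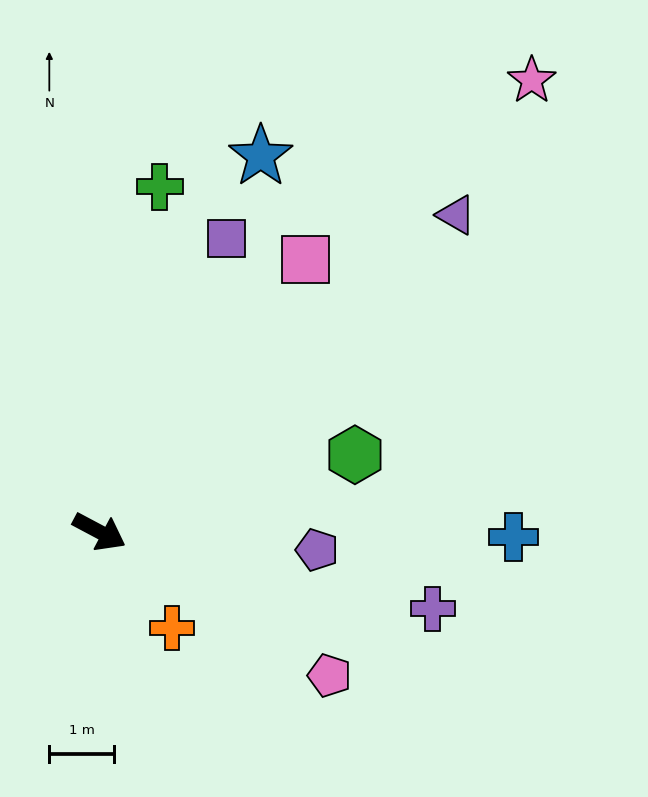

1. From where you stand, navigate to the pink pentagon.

turn right 4°, forward 4.2 m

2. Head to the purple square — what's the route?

turn left 95°, forward 5.0 m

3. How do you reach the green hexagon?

turn left 45°, forward 4.2 m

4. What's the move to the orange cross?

turn right 25°, forward 1.9 m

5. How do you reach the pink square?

turn left 81°, forward 5.3 m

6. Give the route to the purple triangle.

turn left 70°, forward 7.4 m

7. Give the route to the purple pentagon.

turn left 23°, forward 3.4 m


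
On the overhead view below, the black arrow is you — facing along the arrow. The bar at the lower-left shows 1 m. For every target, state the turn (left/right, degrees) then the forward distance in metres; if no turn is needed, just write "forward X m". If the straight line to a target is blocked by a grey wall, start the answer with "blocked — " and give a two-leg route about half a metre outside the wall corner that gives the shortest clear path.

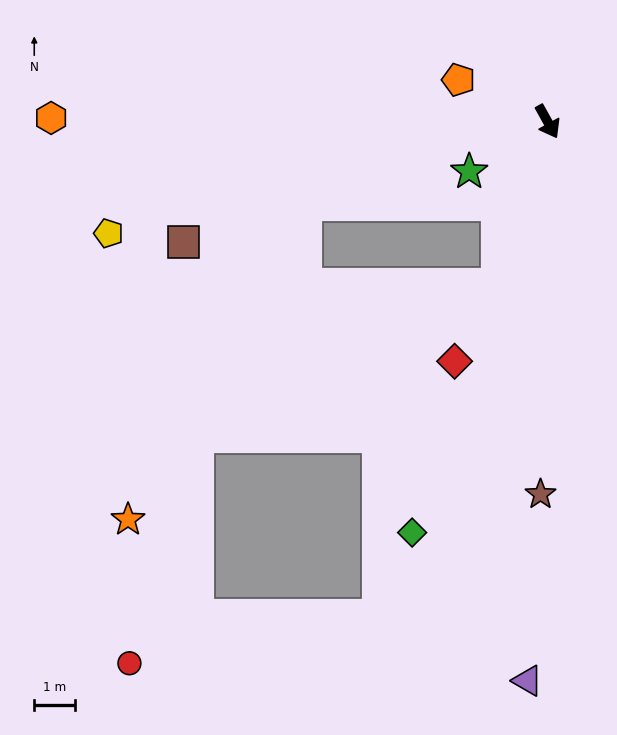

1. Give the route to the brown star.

turn right 30°, forward 9.1 m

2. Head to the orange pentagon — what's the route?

turn right 144°, forward 2.4 m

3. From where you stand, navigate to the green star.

turn right 87°, forward 2.3 m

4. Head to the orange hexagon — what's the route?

turn right 120°, forward 12.1 m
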